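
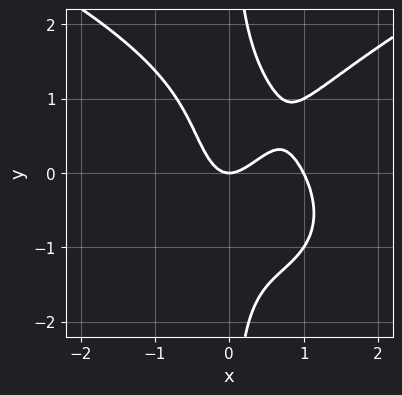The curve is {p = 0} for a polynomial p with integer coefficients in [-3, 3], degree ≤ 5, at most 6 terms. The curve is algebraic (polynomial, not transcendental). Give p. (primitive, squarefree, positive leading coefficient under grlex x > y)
1. Degree: the shape is more complex than any degree-3 curve, so deg p = 4.
2. Reading off the gridlines: one y-axis crossing is at y = 0; among the integer gridlines, it crosses the x-axis at x ∈ {0, 1}.
3. Together with the visible shape, these determine p as stated.

x*y^3 - 2*x^3 + 2*x^2 - y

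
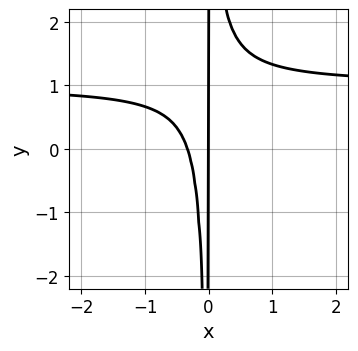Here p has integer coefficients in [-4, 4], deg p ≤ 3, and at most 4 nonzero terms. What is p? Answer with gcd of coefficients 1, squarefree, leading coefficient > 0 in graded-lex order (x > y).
3*x^2*y - 3*x^2 - x

Degree: the shape is more complex than any degree-2 curve, so deg p = 3.
Against the integer gridlines: the visible y-axis segment lies entirely on the curve; one x-axis crossing is at x = 0.
Fitting integer coefficients to these (and the overall shape) gives p.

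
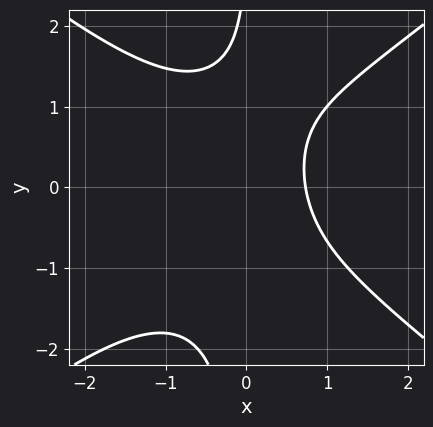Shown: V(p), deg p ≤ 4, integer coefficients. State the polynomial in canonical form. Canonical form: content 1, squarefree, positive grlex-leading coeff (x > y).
2*x^3 - 3*x*y^2 + 3*x + y - 3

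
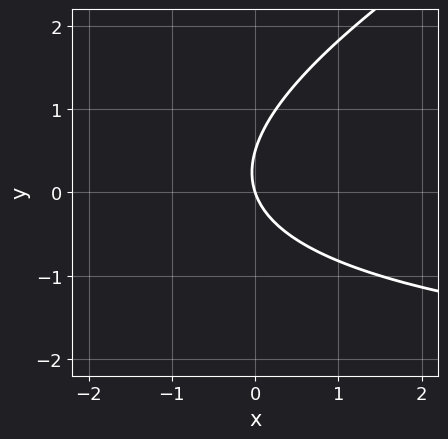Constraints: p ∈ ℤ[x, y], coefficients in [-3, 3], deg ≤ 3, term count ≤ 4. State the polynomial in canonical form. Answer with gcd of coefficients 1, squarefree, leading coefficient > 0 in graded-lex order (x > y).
x*y - 2*y^2 + 3*x + y

First, deg p = 2. The shape is more complex than any degree-1 curve.
Next, checking where it meets the axes: one y-axis crossing is at y = 0; one x-axis crossing is at x = 0.
Finally, matching integer coefficients to the picture gives p.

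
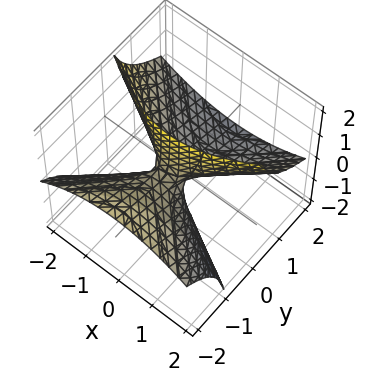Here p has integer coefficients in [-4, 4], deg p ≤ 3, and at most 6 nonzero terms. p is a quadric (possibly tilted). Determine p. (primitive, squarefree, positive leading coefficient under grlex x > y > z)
x^2 - y^2 - 3*y*z - z

1. Degree: no degree-1 surface has this shape, so deg p = 2.
2. Against the integer gridlines: one z-axis crossing is at z = 0; it crosses the x-axis at the gridline x = 0; it crosses the y-axis at the gridline y = 0.
3. The integer polynomial consistent with all of this is the stated p.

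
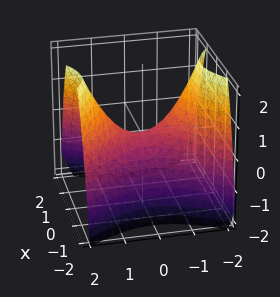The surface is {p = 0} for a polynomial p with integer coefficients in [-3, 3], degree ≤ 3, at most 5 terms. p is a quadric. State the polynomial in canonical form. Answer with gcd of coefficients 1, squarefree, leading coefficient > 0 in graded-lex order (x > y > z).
3*x^2 - 2*y^2 + 3*z

The degree is 2 — a saddle surface; a quadric.
Symmetries: it's symmetric under x → −x, forcing even powers of x; it's symmetric under y → −y, forcing even powers of y.
Against the integer gridlines: one y-axis crossing is at y = 0; it meets the x-axis at x = 0 (among the integer gridlines).
The integer polynomial consistent with all of this is the stated p.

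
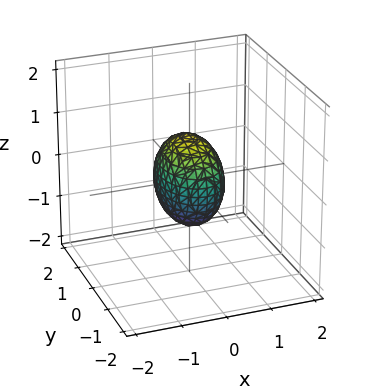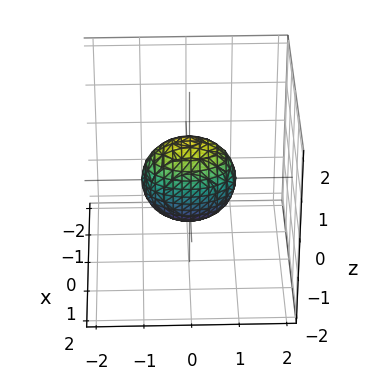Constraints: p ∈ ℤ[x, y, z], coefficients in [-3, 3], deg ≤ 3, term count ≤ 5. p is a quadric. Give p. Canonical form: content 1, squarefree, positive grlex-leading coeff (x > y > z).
2*x^2 + y^2 + z^2 - 1

First, degree: a closed, bounded, convex surface; a quadric, so deg p = 2.
Then, symmetries: it's symmetric under x → −x, forcing even powers of x; it's symmetric under z → −z, forcing even powers of z; it's symmetric under y → −y, forcing even powers of y.
Next, checking where it meets the axes: among the integer gridlines, it crosses the z-axis at z ∈ {-1, 1}; the y-axis gridline crossings are at y ∈ {-1, 1}.
Finally, matching integer coefficients to the picture gives p.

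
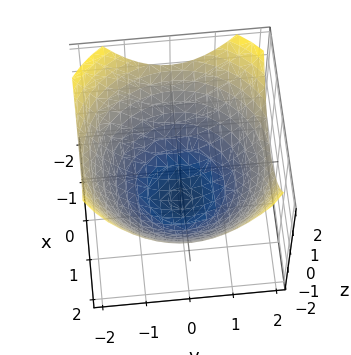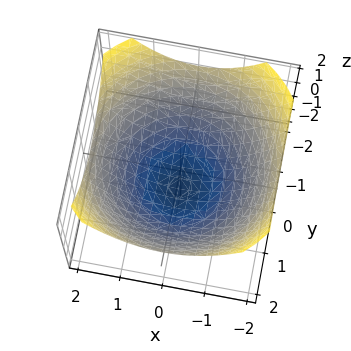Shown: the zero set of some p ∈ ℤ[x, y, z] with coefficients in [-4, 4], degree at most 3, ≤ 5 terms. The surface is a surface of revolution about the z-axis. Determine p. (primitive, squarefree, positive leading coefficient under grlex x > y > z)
x^2 + y^2 - 2*z - 3

First, the degree is 2 — the shape is more complex than any degree-1 surface.
Next, symmetry: every cross-section ⟂ z is a circle, so x, y appear only via x² + y².
Next, checking where it meets the axes: a circular section at z = 0 has radius between 1 and 2.
Finally, these observations pin down the coefficients.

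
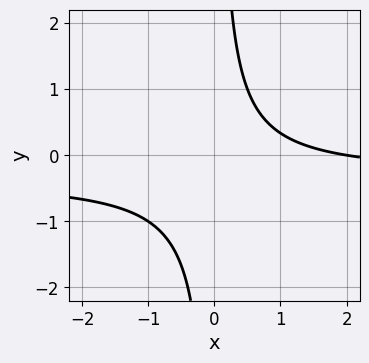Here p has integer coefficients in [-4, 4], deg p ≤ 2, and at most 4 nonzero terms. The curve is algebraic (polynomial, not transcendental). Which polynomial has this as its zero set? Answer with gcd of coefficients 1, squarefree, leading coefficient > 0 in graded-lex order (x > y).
3*x*y + x - 2

First, degree: a generic line meets the curve in up to 2 points, so deg p = 2.
Next, observable constraints: the curve avoids every integer y-axis point in the box; it crosses the x-axis at the gridline x = 2.
Finally, matching integer coefficients to the picture gives p.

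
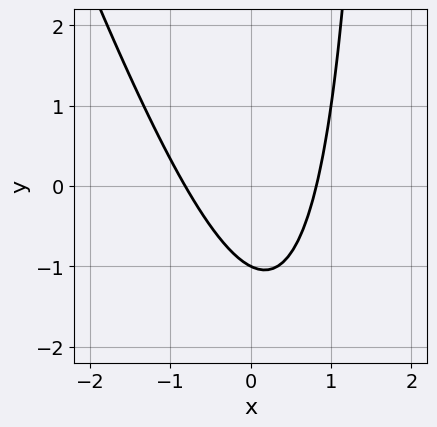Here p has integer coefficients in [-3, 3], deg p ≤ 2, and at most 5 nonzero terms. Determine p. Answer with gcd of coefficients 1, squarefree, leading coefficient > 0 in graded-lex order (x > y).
(a) The degree is 2 — a generic line meets the curve in up to 2 points.
(b) Against the integer gridlines: it crosses the y-axis at the gridline y = -1.
(c) Matching integer coefficients to the picture gives p.

3*x^2 + x*y - 2*y - 2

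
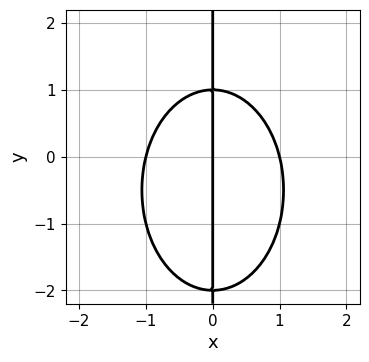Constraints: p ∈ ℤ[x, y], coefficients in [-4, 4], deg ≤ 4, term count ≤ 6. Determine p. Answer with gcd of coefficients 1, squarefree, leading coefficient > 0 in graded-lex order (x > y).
1. The degree is 3 — the shape is more complex than any degree-2 curve.
2. Reading off the gridlines: the visible y-axis segment lies entirely on the curve; among the integer gridlines, it crosses the x-axis at x ∈ {-1, 0, 1}.
3. Matching integer coefficients to the picture gives p.

2*x^3 + x*y^2 + x*y - 2*x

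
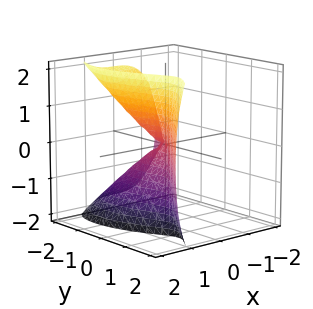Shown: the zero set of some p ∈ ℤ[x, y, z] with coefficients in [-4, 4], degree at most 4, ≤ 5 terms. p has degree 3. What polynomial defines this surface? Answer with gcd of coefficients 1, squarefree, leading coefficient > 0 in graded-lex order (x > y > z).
3*x^3 - y^3 + y*z^2 - z^2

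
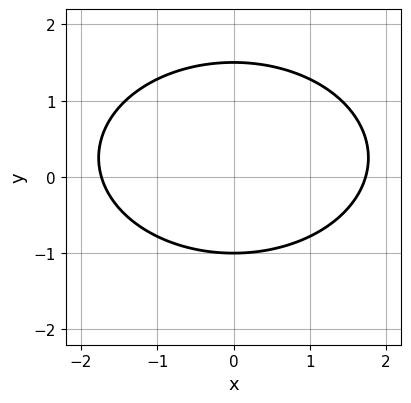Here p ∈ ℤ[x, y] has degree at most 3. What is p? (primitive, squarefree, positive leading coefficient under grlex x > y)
x^2 + 2*y^2 - y - 3

First, deg p = 2. The shape is more complex than any degree-1 curve.
Next, symmetries: the x ↦ −x reflection is a symmetry, so x appears only in even powers.
Next, checking where it meets the axes: it meets the y-axis at y = -1 (among the integer gridlines).
Finally, fitting integer coefficients to these (and the overall shape) gives p.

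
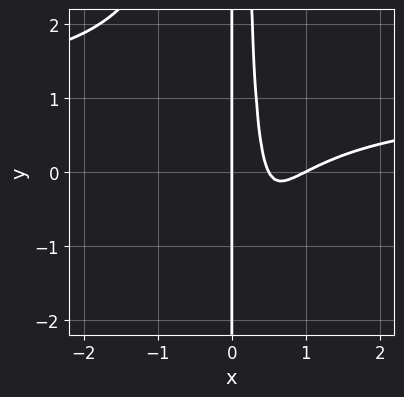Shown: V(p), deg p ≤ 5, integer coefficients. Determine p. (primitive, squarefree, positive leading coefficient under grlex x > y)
2*x^3*y - 2*x^3 + 3*x^2 - x

(a) The degree is 4 — the shape is more complex than any degree-3 curve.
(b) Observable constraints: among the integer gridlines, it crosses the x-axis at x ∈ {0, 1}; every point of the y-axis in the box is on the curve.
(c) Fitting integer coefficients to these (and the overall shape) gives p.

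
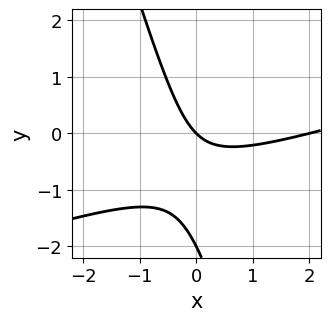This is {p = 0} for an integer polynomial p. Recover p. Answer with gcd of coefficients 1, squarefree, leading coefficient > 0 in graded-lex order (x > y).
(a) The degree is 2 — no degree-1 curve has this shape.
(b) Checking where it meets the axes: the x-axis gridline crossings are at x ∈ {0, 2}; among the integer gridlines, it crosses the y-axis at y ∈ {-2, 0}.
(c) Together with the visible shape, these determine p as stated.

x^2 - 3*x*y - y^2 - 2*x - 2*y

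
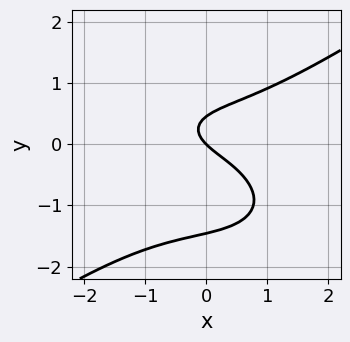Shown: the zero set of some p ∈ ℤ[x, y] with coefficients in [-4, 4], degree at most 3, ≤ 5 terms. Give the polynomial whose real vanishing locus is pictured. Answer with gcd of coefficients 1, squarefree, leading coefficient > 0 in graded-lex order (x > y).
x^3 - 3*y^3 - 3*y^2 + 2*x + 2*y

1. deg p = 3.
2. Observable constraints: one x-axis crossing is at x = 0; it meets the y-axis at y = 0 (among the integer gridlines).
3. Solving for integer coefficients yields p as stated.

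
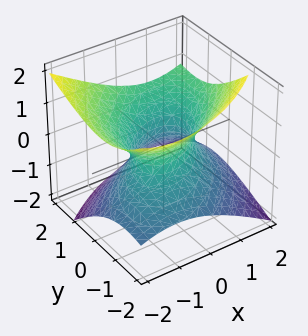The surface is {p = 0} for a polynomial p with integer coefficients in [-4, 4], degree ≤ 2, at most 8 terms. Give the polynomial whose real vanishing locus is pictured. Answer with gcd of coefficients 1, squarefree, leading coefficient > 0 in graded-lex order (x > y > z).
x^2 - x*y + y^2 - y*z - 2*z^2 - 1

(a) deg p = 2.
(b) Observable constraints: among the integer gridlines, it crosses the x-axis at x ∈ {-1, 1}; the y-axis gridline crossings are at y ∈ {-1, 1}; it misses every integer gridline on the z-axis.
(c) Fitting integer coefficients to these (and the overall shape) gives p.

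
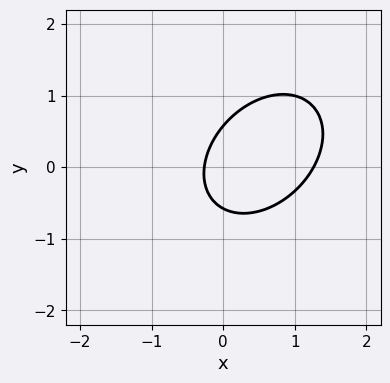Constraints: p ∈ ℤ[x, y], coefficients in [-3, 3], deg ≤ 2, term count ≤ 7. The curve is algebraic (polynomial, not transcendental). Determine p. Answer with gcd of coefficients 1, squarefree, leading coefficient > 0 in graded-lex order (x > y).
1. Degree: no degree-1 curve has this shape, so deg p = 2.
2. Putting this together gives p.

3*x^2 - 2*x*y + 3*y^2 - 3*x - 1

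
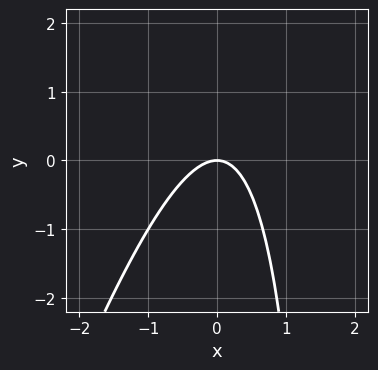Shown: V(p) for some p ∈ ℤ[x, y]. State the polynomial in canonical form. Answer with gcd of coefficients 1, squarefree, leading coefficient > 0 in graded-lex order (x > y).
1. deg p = 2. The shape is more complex than any degree-1 curve.
2. Checking where it meets the axes: one x-axis crossing is at x = 0; one y-axis crossing is at y = 0.
3. Solving for integer coefficients yields p as stated.

3*x^2 - x*y + 2*y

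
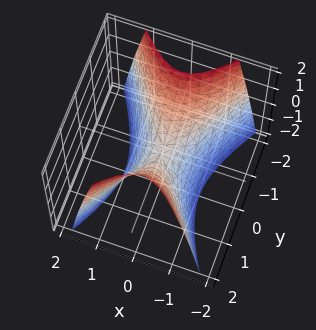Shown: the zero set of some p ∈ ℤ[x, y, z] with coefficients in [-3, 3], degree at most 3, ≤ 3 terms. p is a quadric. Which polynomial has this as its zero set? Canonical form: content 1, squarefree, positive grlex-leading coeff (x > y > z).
1. The degree is 2 — a hyperbolic paraboloid; a quadric.
2. Symmetries: the y ↦ −y reflection is a symmetry, so y appears only in even powers; mirror symmetry x ↦ −x ⇒ only even powers of x.
3. Reading off the gridlines: one y-axis crossing is at y = 0; it crosses the z-axis at the gridline z = 0; it meets the x-axis at x = 0 (among the integer gridlines).
4. These observations pin down the coefficients.

2*x^2 - y^2 + z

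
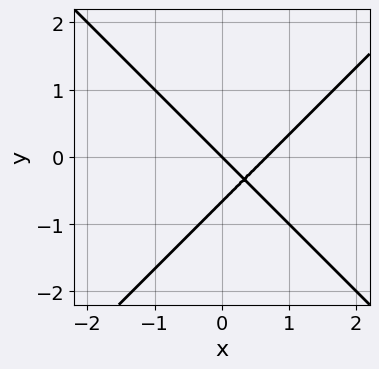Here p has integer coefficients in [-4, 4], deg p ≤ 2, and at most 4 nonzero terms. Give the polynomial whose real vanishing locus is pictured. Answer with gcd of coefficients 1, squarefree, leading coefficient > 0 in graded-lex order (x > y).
First, degree: no degree-1 curve has this shape, so deg p = 2.
Next, from the visible intercepts: it meets the x-axis at x = 0 (among the integer gridlines); it crosses the y-axis at the gridline y = 0.
Finally, fitting integer coefficients to these (and the overall shape) gives p.

3*x^2 - 3*y^2 - 2*x - 2*y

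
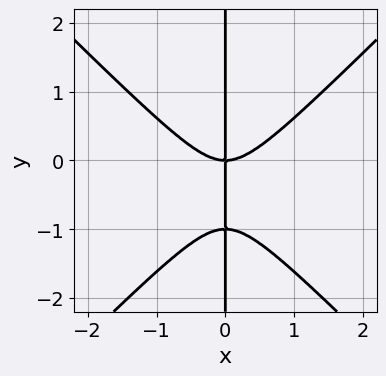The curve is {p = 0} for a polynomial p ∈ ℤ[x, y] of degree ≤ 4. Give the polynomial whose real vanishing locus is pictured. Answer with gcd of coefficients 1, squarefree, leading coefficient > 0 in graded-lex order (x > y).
x^3 - x*y^2 - x*y

The degree is 3 — no degree-2 curve has this shape.
Reading off the gridlines: it crosses the x-axis at the gridline x = 0; every point of the y-axis in the box is on the curve.
Fitting integer coefficients to these (and the overall shape) gives p.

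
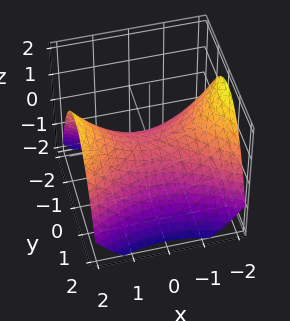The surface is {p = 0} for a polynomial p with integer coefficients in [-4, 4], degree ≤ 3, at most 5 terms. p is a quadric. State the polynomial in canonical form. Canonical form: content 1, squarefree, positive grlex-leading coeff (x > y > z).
The degree is 2 — a saddle surface; a quadric.
Symmetries: it's symmetric under y → −y, forcing even powers of y; it's symmetric under x → −x, forcing even powers of x.
Checking where it meets the axes: it crosses the z-axis at the gridline z = 0; it crosses the y-axis at the gridline y = 0; one x-axis crossing is at x = 0.
These observations pin down the coefficients.

x^2 - 2*y^2 - 3*z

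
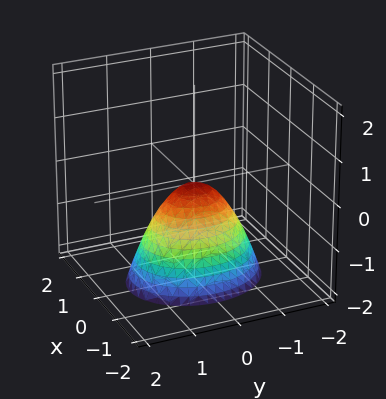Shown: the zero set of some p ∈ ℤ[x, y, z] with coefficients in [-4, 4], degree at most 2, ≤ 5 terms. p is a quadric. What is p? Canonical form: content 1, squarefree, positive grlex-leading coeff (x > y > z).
1. deg p = 2. A single bowl opening along one axis; a quadric.
2. Symmetries: it's symmetric under x → −x, forcing even powers of x; mirror symmetry y ↦ −y ⇒ only even powers of y.
3. Observable constraints: one y-axis crossing is at y = 0; it meets the x-axis at x = 0 (among the integer gridlines); one z-axis crossing is at z = 0.
4. Putting this together gives p.

3*x^2 + 2*y^2 + 2*z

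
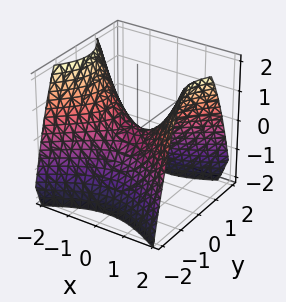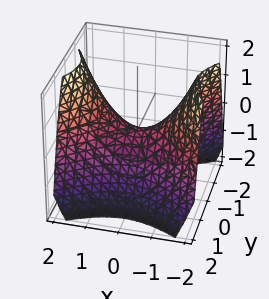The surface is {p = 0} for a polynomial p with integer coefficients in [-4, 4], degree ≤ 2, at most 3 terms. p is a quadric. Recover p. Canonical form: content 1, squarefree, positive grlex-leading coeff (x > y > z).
First, deg p = 2.
Then, symmetries: it's symmetric under x → −x, forcing even powers of x; it's symmetric under y → −y, forcing even powers of y.
Then, from the visible intercepts: it meets the z-axis at z = 0 (among the integer gridlines); it meets the y-axis at y = 0 (among the integer gridlines); one x-axis crossing is at x = 0.
Finally, these observations pin down the coefficients.

2*x^2 - 3*y^2 - 3*z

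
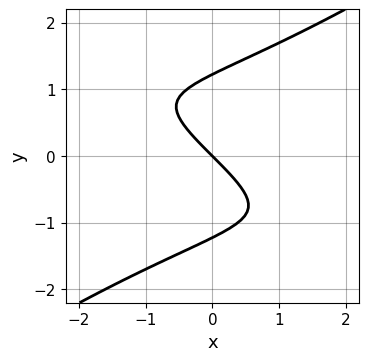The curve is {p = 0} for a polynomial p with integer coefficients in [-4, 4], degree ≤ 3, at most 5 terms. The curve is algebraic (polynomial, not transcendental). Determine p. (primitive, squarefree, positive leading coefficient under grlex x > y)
x^2*y - 2*y^3 + 3*x + 3*y

First, the degree is 3 — no degree-2 curve has this shape.
Then, from the axis intercepts and sections: one x-axis crossing is at x = 0; one y-axis crossing is at y = 0.
Finally, the integer polynomial consistent with all of this is the stated p.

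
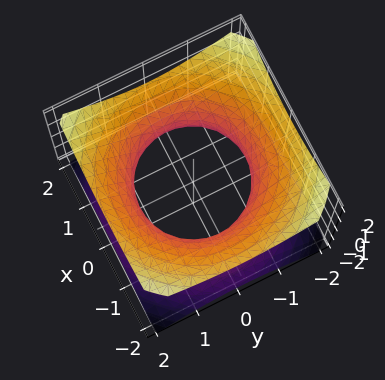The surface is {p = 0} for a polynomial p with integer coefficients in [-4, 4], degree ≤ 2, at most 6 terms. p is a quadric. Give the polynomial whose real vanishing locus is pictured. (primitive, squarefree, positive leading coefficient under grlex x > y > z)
2*x^2 + 2*y^2 - 3*z^2 - 3

deg p = 2. An hourglass — one-sheet hyperboloid; a quadric.
Symmetries: the z ↦ −z reflection is a symmetry, so z appears only in even powers; rotational symmetry about the z-axis ⇒ p depends on x, y only through x² + y².
From the axis intercepts and sections: a circular section at z = -1 has radius between 1 and 2; no z-intercept at any integer in the box.
Matching integer coefficients to the picture gives p.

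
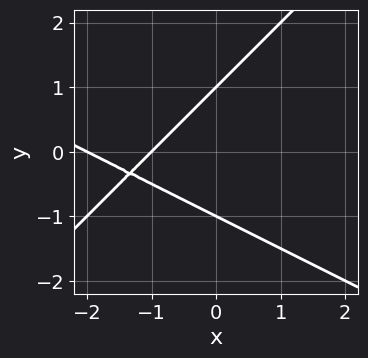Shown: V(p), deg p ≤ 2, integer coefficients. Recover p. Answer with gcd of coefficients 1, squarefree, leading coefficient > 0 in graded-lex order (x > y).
The degree is 2 — a generic line meets the curve in up to 2 points.
From the axis intercepts and sections: among the integer gridlines, it crosses the y-axis at y ∈ {-1, 1}; the x-axis gridline crossings are at x ∈ {-2, -1}.
Together with the visible shape, these determine p as stated.

x^2 + x*y - 2*y^2 + 3*x + 2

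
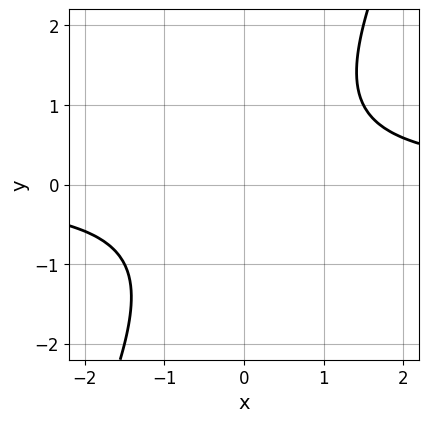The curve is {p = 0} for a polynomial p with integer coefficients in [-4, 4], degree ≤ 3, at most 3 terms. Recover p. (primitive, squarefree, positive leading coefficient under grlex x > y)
2*x*y - y^2 - 2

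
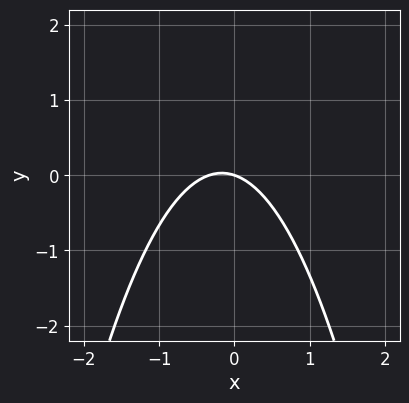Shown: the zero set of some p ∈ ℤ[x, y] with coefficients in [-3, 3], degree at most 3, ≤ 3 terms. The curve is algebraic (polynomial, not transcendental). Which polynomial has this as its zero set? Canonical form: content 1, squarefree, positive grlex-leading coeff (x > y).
First, degree: no degree-1 curve has this shape, so deg p = 2.
Next, observable constraints: it crosses the y-axis at the gridline y = 0; it crosses the x-axis at the gridline x = 0.
Finally, the integer polynomial consistent with all of this is the stated p.

3*x^2 + x + 3*y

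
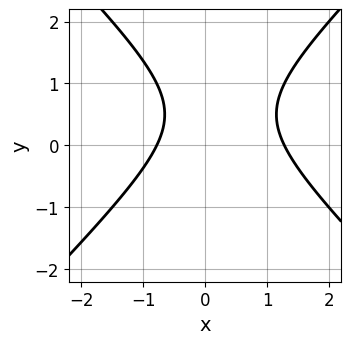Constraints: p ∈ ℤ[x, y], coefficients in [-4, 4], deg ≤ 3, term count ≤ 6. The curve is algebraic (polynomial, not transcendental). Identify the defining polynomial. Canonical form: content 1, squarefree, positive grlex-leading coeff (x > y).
(a) The degree is 2 — a generic line meets the curve in up to 2 points.
(b) Checking where it meets the axes: it misses every integer gridline on the y-axis.
(c) Assembling these constraints gives the stated polynomial.

2*x^2 - 2*y^2 - x + 2*y - 2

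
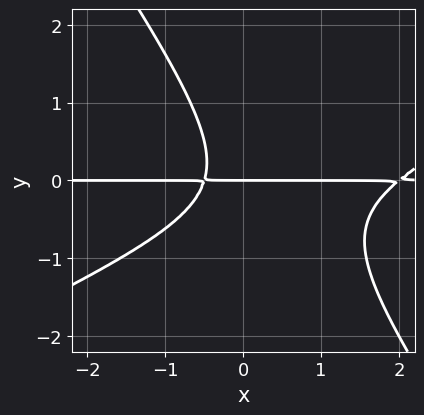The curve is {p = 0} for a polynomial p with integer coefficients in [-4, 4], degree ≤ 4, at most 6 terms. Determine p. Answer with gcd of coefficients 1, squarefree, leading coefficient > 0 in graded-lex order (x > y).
2*x^2*y - 3*x*y^2 - 3*y^3 - 3*x*y - 2*y

1. deg p = 3. No degree-2 curve has this shape.
2. Checking where it meets the axes: the visible x-axis segment lies entirely on the curve; it meets the y-axis at y = 0 (among the integer gridlines).
3. Matching integer coefficients to the picture gives p.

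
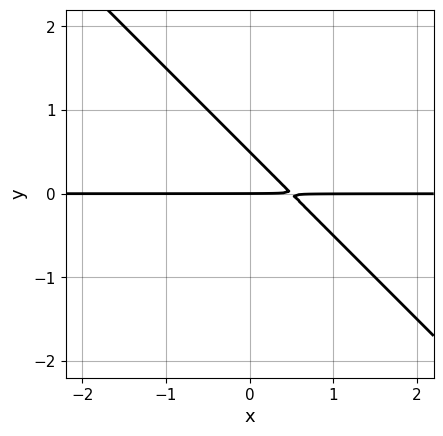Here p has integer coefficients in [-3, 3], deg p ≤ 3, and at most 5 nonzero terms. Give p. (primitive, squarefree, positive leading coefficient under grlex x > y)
The degree is 2 — no degree-1 curve has this shape.
Against the integer gridlines: every point of the x-axis in the box is on the curve; it meets the y-axis at y = 0 (among the integer gridlines).
The integer polynomial consistent with all of this is the stated p.

2*x*y + 2*y^2 - y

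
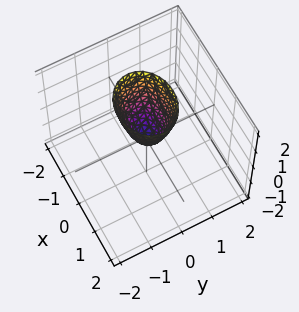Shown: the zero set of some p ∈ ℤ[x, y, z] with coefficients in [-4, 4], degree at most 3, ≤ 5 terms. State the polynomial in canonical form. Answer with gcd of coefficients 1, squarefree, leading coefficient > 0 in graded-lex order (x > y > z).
1. Degree: a paraboloid; a quadric, so deg p = 2.
2. Symmetries: mirror symmetry x ↦ −x ⇒ only even powers of x; mirror symmetry y ↦ −y ⇒ only even powers of y.
3. From the axis intercepts and sections: one x-axis crossing is at x = 0; it crosses the z-axis at the gridline z = 0; one y-axis crossing is at y = 0.
4. These observations pin down the coefficients.

2*x^2 + 3*y^2 - z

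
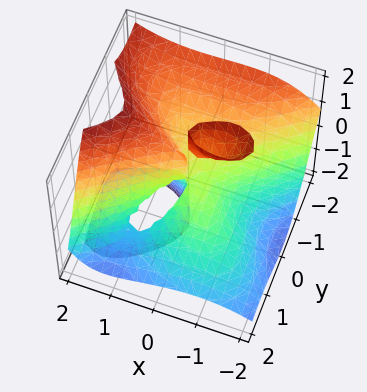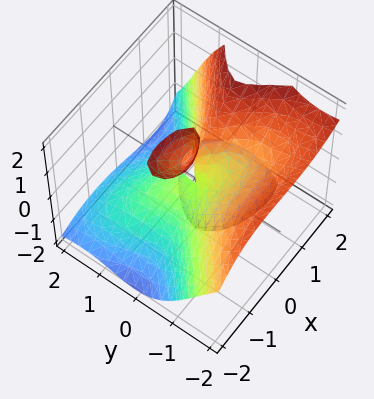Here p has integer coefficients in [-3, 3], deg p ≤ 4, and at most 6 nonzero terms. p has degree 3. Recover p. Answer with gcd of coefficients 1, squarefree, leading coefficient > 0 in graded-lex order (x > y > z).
There are 2 components. Treating them together as one polynomial.
The degree is 3 — no degree-2 surface has this shape.
Reading off the gridlines: the visible z-axis segment lies entirely on the surface; it meets the x-axis at x = 0 (among the integer gridlines); it meets the y-axis at y = 0 (among the integer gridlines).
Solving for integer coefficients yields p as stated.

x^3 - x*z^2 - 2*y^3 - 3*y^2*z + x*z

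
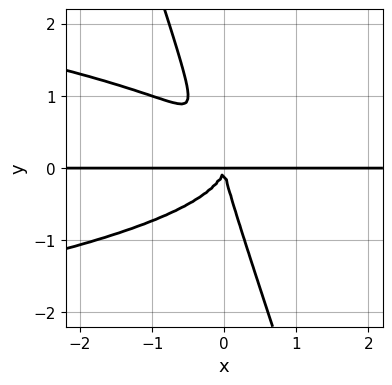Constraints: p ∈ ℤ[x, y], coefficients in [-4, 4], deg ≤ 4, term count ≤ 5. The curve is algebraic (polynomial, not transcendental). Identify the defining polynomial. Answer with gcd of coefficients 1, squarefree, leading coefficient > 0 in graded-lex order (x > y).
Degree: no degree-3 curve has this shape, so deg p = 4.
From the axis intercepts and sections: the visible x-axis segment lies entirely on the curve.
Matching integer coefficients to the picture gives p.

3*x*y^3 + y^4 + 2*x^2*y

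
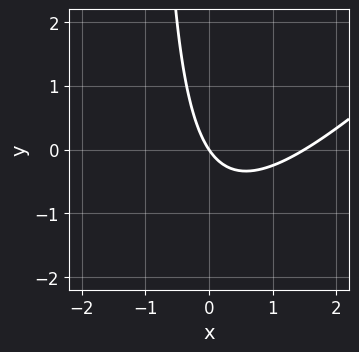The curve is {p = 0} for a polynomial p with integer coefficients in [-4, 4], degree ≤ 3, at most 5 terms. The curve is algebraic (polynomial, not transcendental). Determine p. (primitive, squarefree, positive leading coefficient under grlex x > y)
2*x^2 - 2*x*y - 3*x - 2*y

deg p = 2.
Against the integer gridlines: it meets the x-axis at x = 0 (among the integer gridlines); one y-axis crossing is at y = 0.
Together with the visible shape, these determine p as stated.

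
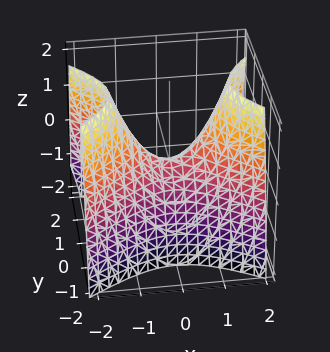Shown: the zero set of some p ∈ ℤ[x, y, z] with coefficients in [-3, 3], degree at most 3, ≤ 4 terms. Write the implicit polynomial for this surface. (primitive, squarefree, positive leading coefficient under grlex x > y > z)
1. The degree is 2 — a saddle surface; a quadric.
2. Symmetries: it's symmetric under y → −y, forcing even powers of y; the x ↦ −x reflection is a symmetry, so x appears only in even powers.
3. From the visible intercepts: it crosses the z-axis at the gridline z = 0; one y-axis crossing is at y = 0; it crosses the x-axis at the gridline x = 0.
4. Fitting integer coefficients to these (and the overall shape) gives p.

2*x^2 - 3*y^2 - 2*z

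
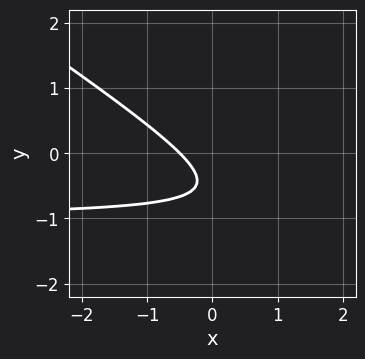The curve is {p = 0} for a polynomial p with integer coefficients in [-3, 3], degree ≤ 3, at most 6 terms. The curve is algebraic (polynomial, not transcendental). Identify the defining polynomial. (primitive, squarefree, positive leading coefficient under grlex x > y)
1. deg p = 2. A generic line meets the curve in up to 2 points.
2. From the axis intercepts and sections: the curve avoids every integer y-axis point in the box.
3. Solving for integer coefficients yields p as stated.

2*x*y + 3*y^2 + 2*x + 3*y + 1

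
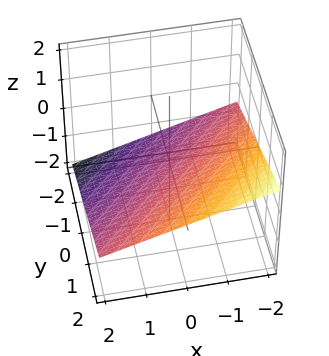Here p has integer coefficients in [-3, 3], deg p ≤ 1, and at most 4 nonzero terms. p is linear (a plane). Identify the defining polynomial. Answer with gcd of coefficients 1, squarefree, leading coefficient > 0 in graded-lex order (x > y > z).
x - y + 3*z + 2

The degree is 1 — every cross-section is a straight line — this is a plane.
Checking where it meets the axes: it crosses the y-axis at the gridline y = 2; it crosses the x-axis at the gridline x = -2.
Solving for integer coefficients yields p as stated.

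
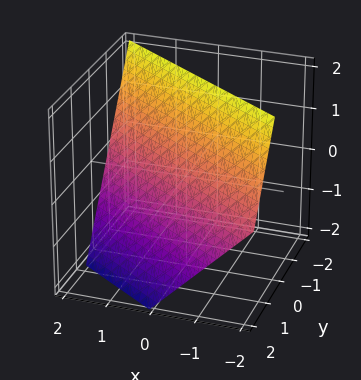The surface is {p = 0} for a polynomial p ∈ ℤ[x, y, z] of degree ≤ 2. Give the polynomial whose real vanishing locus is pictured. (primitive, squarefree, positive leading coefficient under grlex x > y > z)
2*x + 3*y + 2*z - 2

1. Degree: the surface is flat (a plane), so deg p = 1.
2. Observable constraints: one z-axis crossing is at z = 1; it meets the x-axis at x = 1 (among the integer gridlines).
3. The integer polynomial consistent with all of this is the stated p.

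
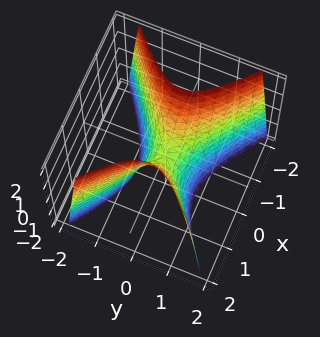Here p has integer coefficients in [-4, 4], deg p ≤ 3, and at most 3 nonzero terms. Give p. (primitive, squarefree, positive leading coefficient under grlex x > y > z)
First, degree: a hyperbolic paraboloid; a quadric, so deg p = 2.
Next, symmetries: it's symmetric under y → −y, forcing even powers of y; the x ↦ −x reflection is a symmetry, so x appears only in even powers.
Then, from the visible intercepts: it meets the x-axis at x = 0 (among the integer gridlines); it crosses the y-axis at the gridline y = 0; it crosses the z-axis at the gridline z = 0.
Finally, solving for integer coefficients yields p as stated.

2*x^2 - 3*y^2 - z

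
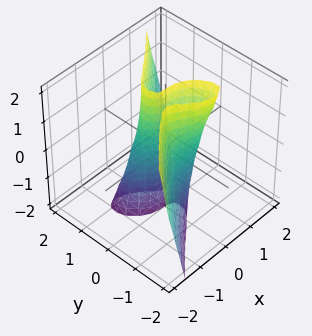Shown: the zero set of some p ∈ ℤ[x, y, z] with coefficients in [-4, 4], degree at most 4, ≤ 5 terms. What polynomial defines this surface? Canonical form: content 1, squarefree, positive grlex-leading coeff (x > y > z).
3*x^3 + 2*x*y*z - 3*y^3 + 2*y

(a) deg p = 3.
(b) Checking where it meets the axes: one x-axis crossing is at x = 0; every point of the z-axis in the box is on the surface.
(c) Matching integer coefficients to the picture gives p.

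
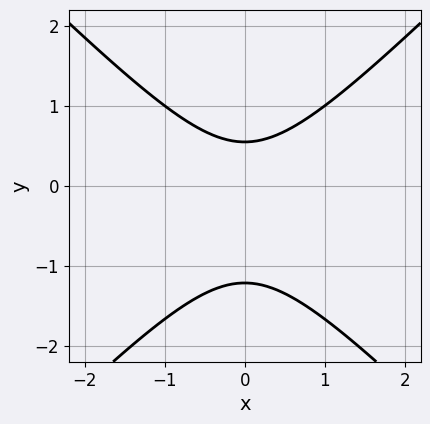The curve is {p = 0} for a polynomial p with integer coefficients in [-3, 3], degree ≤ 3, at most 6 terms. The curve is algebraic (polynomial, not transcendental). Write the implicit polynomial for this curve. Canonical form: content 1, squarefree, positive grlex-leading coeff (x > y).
The degree is 2 — the shape is more complex than any degree-1 curve.
Symmetries: it's symmetric under x → −x, forcing even powers of x.
From the visible intercepts: no x-intercept at any integer in the box.
Assembling these constraints gives the stated polynomial.

3*x^2 - 3*y^2 - 2*y + 2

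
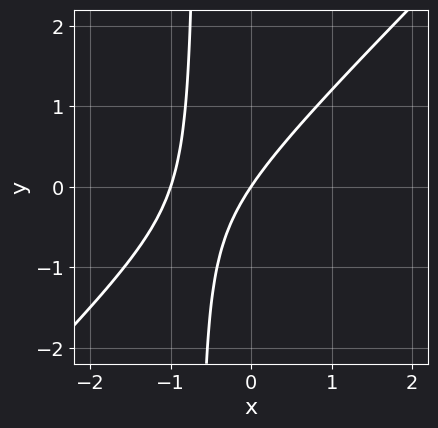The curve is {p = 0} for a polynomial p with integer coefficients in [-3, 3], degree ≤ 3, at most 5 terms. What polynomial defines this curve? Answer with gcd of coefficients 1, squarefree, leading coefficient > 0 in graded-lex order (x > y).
3*x^2 - 3*x*y + 3*x - 2*y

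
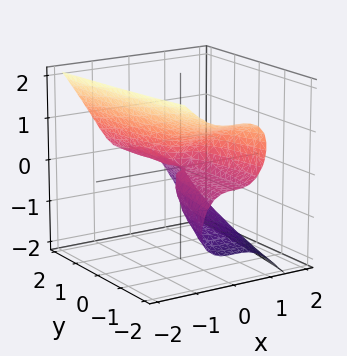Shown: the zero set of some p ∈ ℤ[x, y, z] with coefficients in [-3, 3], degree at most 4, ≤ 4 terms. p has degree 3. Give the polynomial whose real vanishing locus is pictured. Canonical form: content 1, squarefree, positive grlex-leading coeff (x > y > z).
2*x^3 + z^3 + y*z

1. Degree: a generic line meets the surface in up to 3 points, so deg p = 3.
2. Observable constraints: it crosses the z-axis at the gridline z = 0; it crosses the x-axis at the gridline x = 0; every point of the y-axis in the box is on the surface.
3. Fitting integer coefficients to these (and the overall shape) gives p.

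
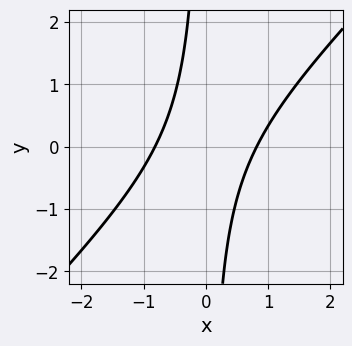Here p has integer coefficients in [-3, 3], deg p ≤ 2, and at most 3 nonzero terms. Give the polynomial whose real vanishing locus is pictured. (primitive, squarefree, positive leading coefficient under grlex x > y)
1. deg p = 2.
2. Checking where it meets the axes: the curve avoids every integer y-axis point in the box.
3. These observations pin down the coefficients.

3*x^2 - 3*x*y - 2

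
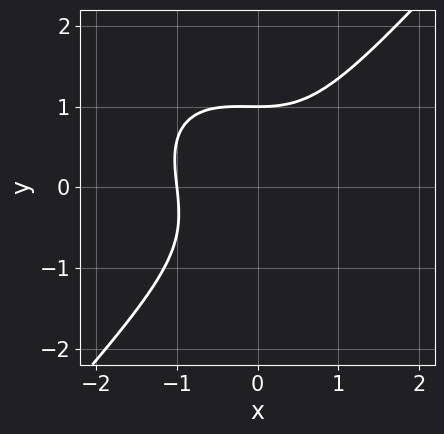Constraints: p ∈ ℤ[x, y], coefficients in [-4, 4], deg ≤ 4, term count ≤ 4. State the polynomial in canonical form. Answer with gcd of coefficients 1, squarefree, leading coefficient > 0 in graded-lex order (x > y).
3*x^3 + x^2*y - 3*y^3 + 3

1. deg p = 3. No degree-2 curve has this shape.
2. Reading off the gridlines: one y-axis crossing is at y = 1; it crosses the x-axis at the gridline x = -1.
3. Assembling these constraints gives the stated polynomial.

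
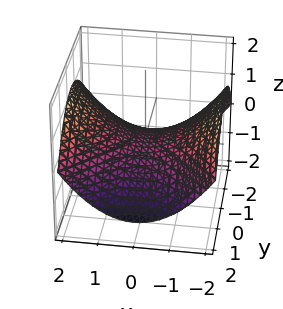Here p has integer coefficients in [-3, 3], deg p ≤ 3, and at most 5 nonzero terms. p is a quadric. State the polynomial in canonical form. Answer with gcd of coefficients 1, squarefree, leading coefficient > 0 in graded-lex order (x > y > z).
x^2 - y^2 - 3*z

The degree is 2 — a hyperbolic paraboloid; a quadric.
Symmetries: it's symmetric under y → −y, forcing even powers of y; mirror symmetry x ↦ −x ⇒ only even powers of x.
Checking where it meets the axes: one x-axis crossing is at x = 0; it meets the z-axis at z = 0 (among the integer gridlines).
Fitting integer coefficients to these (and the overall shape) gives p.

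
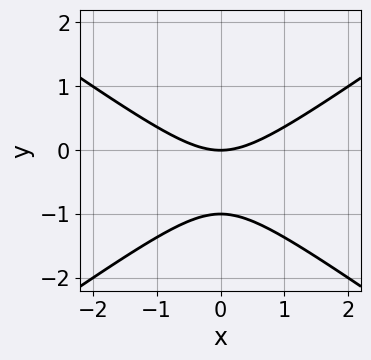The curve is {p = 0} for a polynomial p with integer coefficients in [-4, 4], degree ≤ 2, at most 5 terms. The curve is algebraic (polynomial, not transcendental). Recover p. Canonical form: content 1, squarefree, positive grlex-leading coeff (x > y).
1. deg p = 2.
2. Symmetries: mirror symmetry x ↦ −x ⇒ only even powers of x.
3. Checking where it meets the axes: it crosses the x-axis at the gridline x = 0; the y-axis gridline crossings are at y ∈ {-1, 0}.
4. Putting this together gives p.

x^2 - 2*y^2 - 2*y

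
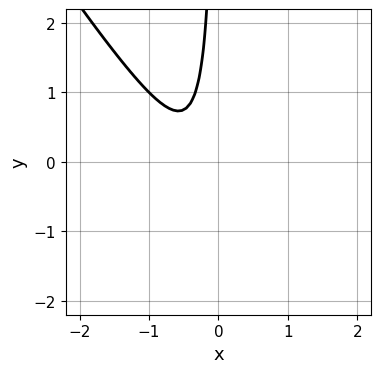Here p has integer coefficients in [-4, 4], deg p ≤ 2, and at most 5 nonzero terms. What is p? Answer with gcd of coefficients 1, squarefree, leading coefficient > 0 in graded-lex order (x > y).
3*x^2 + 2*x*y + 2*x + 1

(a) The degree is 2 — a generic line meets the curve in up to 2 points.
(b) Against the integer gridlines: the curve avoids every integer x-axis point in the box; it misses every integer gridline on the y-axis.
(c) Matching integer coefficients to the picture gives p.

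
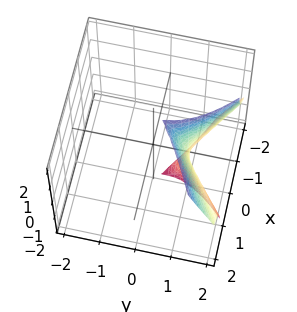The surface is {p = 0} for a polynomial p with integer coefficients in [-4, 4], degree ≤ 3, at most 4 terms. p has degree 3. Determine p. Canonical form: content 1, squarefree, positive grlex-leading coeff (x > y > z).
2*x*y*z + 2*y^3 - 3*x^2 - 2*y^2

(a) Degree: a generic line meets the surface in up to 3 points, so deg p = 3.
(b) From the axis intercepts and sections: one y-axis crossing is at y = 1; the visible z-axis segment lies entirely on the surface.
(c) Assembling these constraints gives the stated polynomial.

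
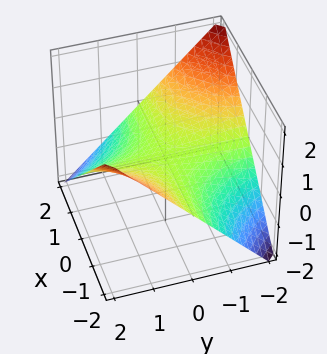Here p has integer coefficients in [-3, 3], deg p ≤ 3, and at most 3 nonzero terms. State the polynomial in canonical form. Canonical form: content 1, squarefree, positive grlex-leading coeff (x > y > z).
x*y + 2*z

(a) deg p = 2. A hyperbolic paraboloid; a quadric.
(b) Checking where it meets the axes: the visible x-axis segment lies entirely on the surface; every point of the y-axis in the box is on the surface; it crosses the z-axis at the gridline z = 0.
(c) The integer polynomial consistent with all of this is the stated p.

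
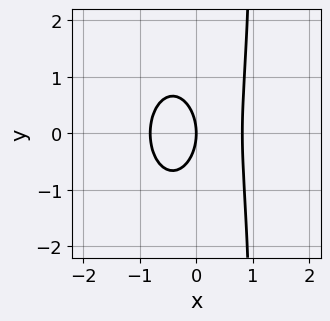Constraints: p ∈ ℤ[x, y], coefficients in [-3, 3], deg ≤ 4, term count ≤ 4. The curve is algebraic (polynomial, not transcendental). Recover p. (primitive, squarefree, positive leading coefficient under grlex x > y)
First, deg p = 3. A generic line meets the curve in up to 3 points.
Next, symmetries: it's symmetric under y → −y, forcing even powers of y.
Next, reading off the gridlines: one y-axis crossing is at y = 0; it meets the x-axis at x = 0 (among the integer gridlines).
Finally, matching integer coefficients to the picture gives p.

3*x^3 + x*y^2 - y^2 - 2*x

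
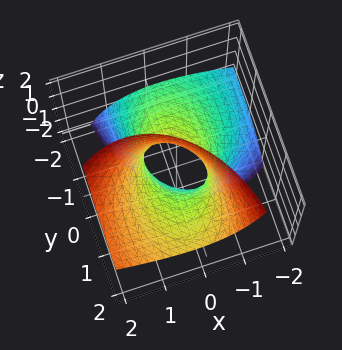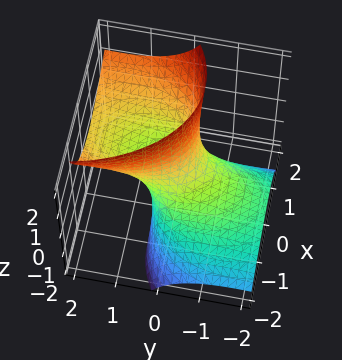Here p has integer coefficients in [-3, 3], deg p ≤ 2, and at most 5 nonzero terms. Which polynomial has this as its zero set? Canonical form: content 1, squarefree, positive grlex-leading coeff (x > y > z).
2*x^2 - 2*x*z + y^2 - 3*y*z - 1

First, the degree is 2 — no degree-1 surface has this shape.
Next, checking where it meets the axes: the y-axis gridline crossings are at y ∈ {-1, 1}; it misses every integer gridline on the z-axis.
Finally, solving for integer coefficients yields p as stated.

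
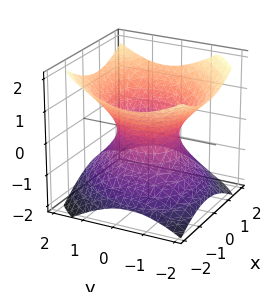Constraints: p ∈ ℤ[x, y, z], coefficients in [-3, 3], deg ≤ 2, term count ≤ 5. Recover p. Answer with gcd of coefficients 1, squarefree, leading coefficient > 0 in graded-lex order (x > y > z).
2*x^2 - x*y + 2*y^2 - 3*z^2 - 2

1. The degree is 2 — a generic line meets the surface in up to 2 points.
2. Reading off the gridlines: the surface avoids every integer z-axis point in the box; the y-axis gridline crossings are at y ∈ {-1, 1}; the x-axis gridline crossings are at x ∈ {-1, 1}.
3. Together with the visible shape, these determine p as stated.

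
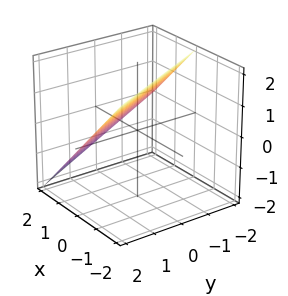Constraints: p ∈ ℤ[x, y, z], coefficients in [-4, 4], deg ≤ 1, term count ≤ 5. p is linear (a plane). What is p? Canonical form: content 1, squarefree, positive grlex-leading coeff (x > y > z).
2*x + y + 2*z - 2

First, the degree is 1 — every cross-section is a straight line — this is a plane.
Then, reading off the gridlines: one z-axis crossing is at z = 1; it crosses the y-axis at the gridline y = 2; it meets the x-axis at x = 1 (among the integer gridlines).
Finally, together with the visible shape, these determine p as stated.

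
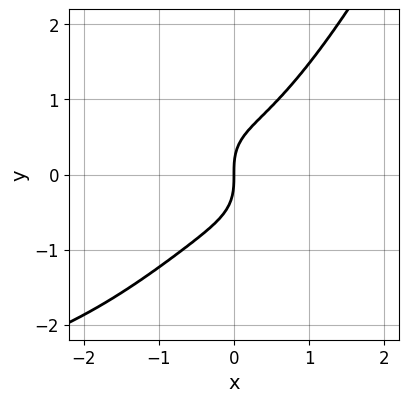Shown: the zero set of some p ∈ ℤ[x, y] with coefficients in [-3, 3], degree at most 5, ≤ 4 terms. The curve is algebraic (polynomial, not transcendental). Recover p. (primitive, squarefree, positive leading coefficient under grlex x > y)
x^3*y + 3*x^3 - 2*y^3 + 2*x

First, the degree is 4 — the shape is more complex than any degree-3 curve.
Then, from the axis intercepts and sections: it crosses the y-axis at the gridline y = 0; one x-axis crossing is at x = 0.
Finally, putting this together gives p.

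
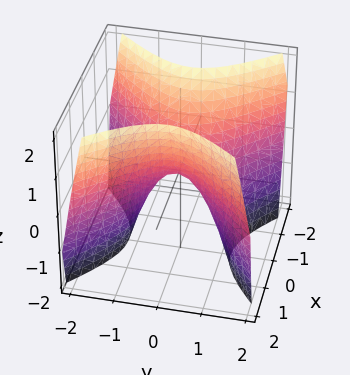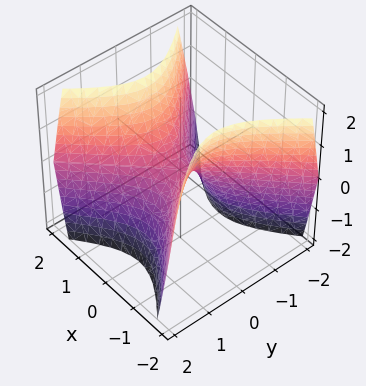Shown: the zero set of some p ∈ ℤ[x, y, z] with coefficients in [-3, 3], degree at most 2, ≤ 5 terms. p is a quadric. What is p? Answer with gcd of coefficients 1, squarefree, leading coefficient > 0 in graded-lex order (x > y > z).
First, deg p = 2. A hyperbolic paraboloid; a quadric.
Then, symmetries: the y ↦ −y reflection is a symmetry, so y appears only in even powers; the x ↦ −x reflection is a symmetry, so x appears only in even powers.
Next, from the axis intercepts and sections: one x-axis crossing is at x = 0; it crosses the y-axis at the gridline y = 0; one z-axis crossing is at z = 0.
Finally, putting this together gives p.

3*x^2 - 3*y^2 - 2*z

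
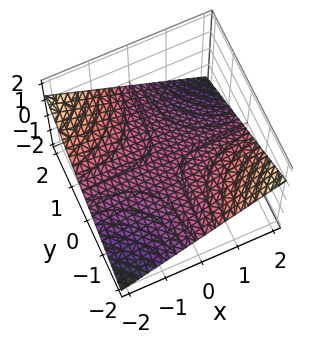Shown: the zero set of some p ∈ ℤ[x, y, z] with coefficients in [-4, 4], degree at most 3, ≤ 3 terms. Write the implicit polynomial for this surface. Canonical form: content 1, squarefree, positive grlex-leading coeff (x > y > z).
x*y + 3*z

First, degree: a saddle surface; a quadric, so deg p = 2.
Next, observable constraints: it crosses the z-axis at the gridline z = 0; the visible y-axis segment lies entirely on the surface; the visible x-axis segment lies entirely on the surface.
Finally, these observations pin down the coefficients.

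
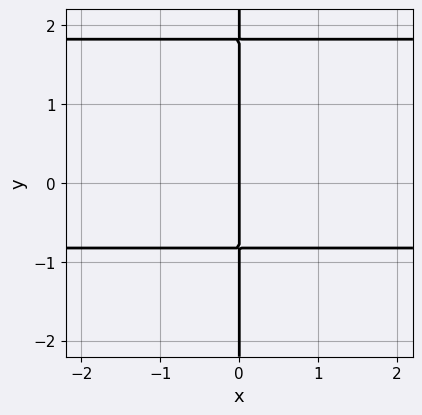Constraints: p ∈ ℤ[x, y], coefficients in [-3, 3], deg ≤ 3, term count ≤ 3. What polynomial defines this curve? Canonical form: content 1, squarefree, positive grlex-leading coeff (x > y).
2*x*y^2 - 2*x*y - 3*x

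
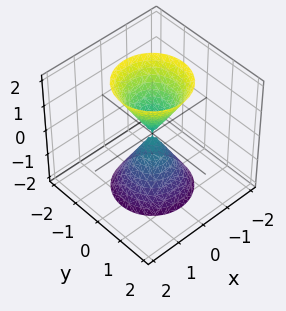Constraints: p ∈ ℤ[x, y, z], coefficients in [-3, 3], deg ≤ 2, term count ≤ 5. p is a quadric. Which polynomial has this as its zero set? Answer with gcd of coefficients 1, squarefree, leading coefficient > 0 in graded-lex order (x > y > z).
1. There are 2 components. Treating them together as one polynomial.
2. The degree is 2 — a double cone through the origin; a quadric.
3. Symmetry: every cross-section ⟂ z is a circle, so x, y appear only via x² + y²; mirror symmetry z ↦ −z ⇒ only even powers of z.
4. Against the integer gridlines: it meets the y-axis at y = 0 (among the integer gridlines); a circular section at z = -2 has radius between 1 and 2; it meets the z-axis at z = 0 (among the integer gridlines); it crosses the x-axis at the gridline x = 0.
5. Assembling these constraints gives the stated polynomial.

3*x^2 + 3*y^2 - z^2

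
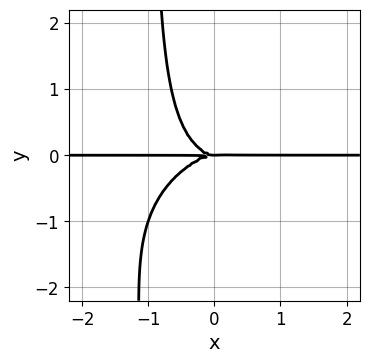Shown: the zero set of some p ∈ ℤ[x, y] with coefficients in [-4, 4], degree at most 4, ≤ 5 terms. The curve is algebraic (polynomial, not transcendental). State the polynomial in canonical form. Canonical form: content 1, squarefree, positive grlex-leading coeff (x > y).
First, the degree is 4 — a generic line meets the curve in up to 4 points.
Next, from the visible intercepts: it meets the y-axis at y = 0 (among the integer gridlines); the visible x-axis segment lies entirely on the curve.
Finally, the integer polynomial consistent with all of this is the stated p.

x^3*y - x^2*y^2 + 2*x*y^3 + 2*y^3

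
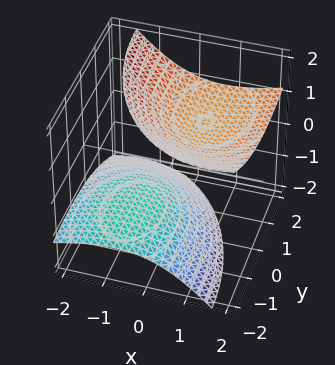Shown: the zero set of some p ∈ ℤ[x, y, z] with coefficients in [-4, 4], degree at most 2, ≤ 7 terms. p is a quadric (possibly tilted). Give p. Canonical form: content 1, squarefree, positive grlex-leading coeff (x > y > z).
2*x^2 - 3*x*z + y^2 - 2*y*z - 3*z^2 + 3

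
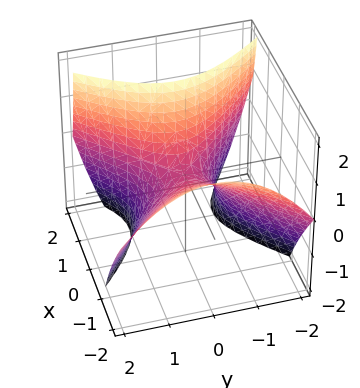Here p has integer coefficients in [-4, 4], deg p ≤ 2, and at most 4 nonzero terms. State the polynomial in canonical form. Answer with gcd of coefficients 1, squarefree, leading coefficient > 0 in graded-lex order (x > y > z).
1. deg p = 2. The shape is more complex than any degree-1 surface.
2. Reading off the gridlines: one z-axis crossing is at z = 0; one y-axis crossing is at y = 0; one x-axis crossing is at x = 0.
3. Putting this together gives p.

x^2 + x*z - y^2 - z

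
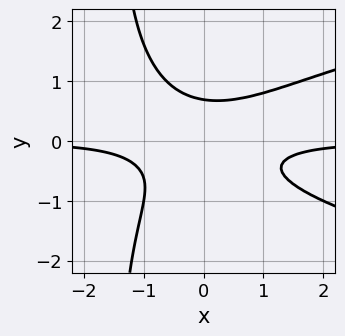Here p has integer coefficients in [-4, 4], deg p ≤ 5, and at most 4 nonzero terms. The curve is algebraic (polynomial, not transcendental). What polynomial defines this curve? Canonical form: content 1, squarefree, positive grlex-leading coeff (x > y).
(a) deg p = 4.
(b) Checking where it meets the axes: it misses every integer gridline on the x-axis.
(c) Matching integer coefficients to the picture gives p.

2*x*y^3 - 2*x^2*y + 3*y^3 - 1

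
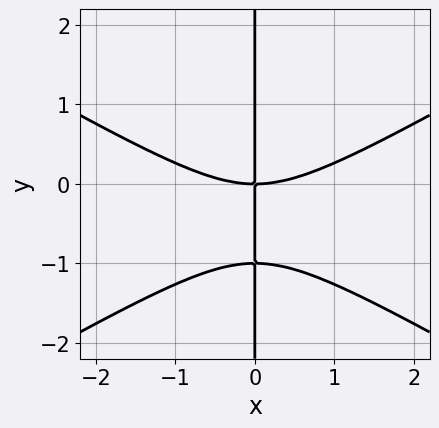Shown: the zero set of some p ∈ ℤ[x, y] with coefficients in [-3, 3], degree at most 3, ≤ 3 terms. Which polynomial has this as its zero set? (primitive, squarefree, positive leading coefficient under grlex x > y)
x^3 - 3*x*y^2 - 3*x*y

First, deg p = 3.
Next, from the visible intercepts: it meets the x-axis at x = 0 (among the integer gridlines); every point of the y-axis in the box is on the curve.
Finally, solving for integer coefficients yields p as stated.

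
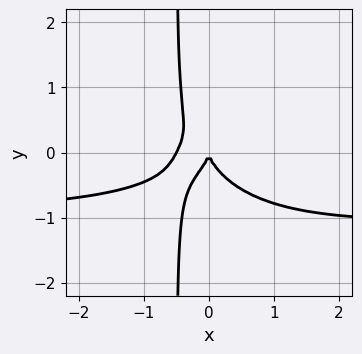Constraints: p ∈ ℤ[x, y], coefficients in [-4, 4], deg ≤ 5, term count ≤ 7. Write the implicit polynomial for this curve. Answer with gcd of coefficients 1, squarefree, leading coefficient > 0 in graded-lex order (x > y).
2*x^3*y + 2*x*y^3 + 2*x^3 + y^3 + x^2

1. deg p = 4. A generic line meets the curve in up to 4 points.
2. From the visible intercepts: one x-axis crossing is at x = 0; one y-axis crossing is at y = 0.
3. Assembling these constraints gives the stated polynomial.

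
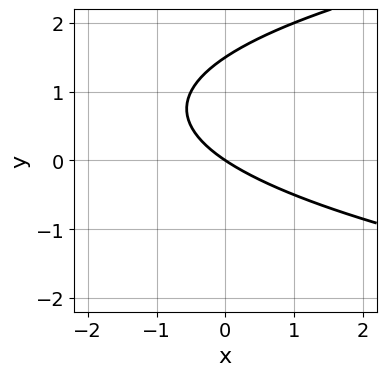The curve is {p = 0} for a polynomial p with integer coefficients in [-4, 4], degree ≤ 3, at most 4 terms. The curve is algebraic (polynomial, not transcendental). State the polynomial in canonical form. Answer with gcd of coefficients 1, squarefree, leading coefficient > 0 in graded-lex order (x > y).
1. Degree: no degree-1 curve has this shape, so deg p = 2.
2. From the visible intercepts: it crosses the x-axis at the gridline x = 0; it crosses the y-axis at the gridline y = 0.
3. Assembling these constraints gives the stated polynomial.

2*y^2 - 2*x - 3*y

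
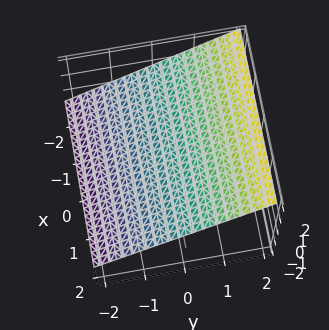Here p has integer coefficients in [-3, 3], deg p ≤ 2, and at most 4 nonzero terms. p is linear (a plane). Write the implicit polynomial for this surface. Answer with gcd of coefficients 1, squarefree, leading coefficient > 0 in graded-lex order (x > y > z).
2*y - 3*z + 2

First, deg p = 1.
Next, observable constraints: one y-axis crossing is at y = -1; the surface avoids every integer x-axis point in the box.
Finally, assembling these constraints gives the stated polynomial.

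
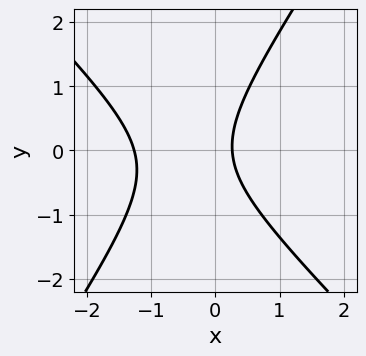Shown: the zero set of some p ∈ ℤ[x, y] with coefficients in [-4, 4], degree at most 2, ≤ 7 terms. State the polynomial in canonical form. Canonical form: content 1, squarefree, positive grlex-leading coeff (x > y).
3*x^2 + x*y - 2*y^2 + 3*x - 1

1. Degree: a generic line meets the curve in up to 2 points, so deg p = 2.
2. Reading off the gridlines: the curve avoids every integer y-axis point in the box.
3. Together with the visible shape, these determine p as stated.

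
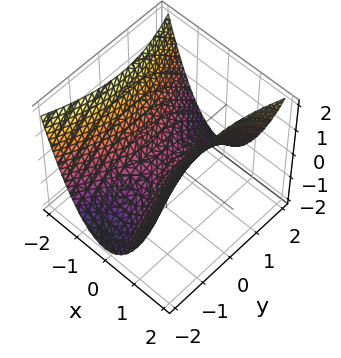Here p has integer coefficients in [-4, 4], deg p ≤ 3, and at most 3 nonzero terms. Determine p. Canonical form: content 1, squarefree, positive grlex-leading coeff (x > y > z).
1. The degree is 2 — a hyperbolic paraboloid; a quadric.
2. Symmetries: it's symmetric under y → −y, forcing even powers of y; it's symmetric under x → −x, forcing even powers of x.
3. Checking where it meets the axes: it meets the z-axis at z = 0 (among the integer gridlines); one y-axis crossing is at y = 0; it crosses the x-axis at the gridline x = 0.
4. Assembling these constraints gives the stated polynomial.

3*x^2 - y^2 - 3*z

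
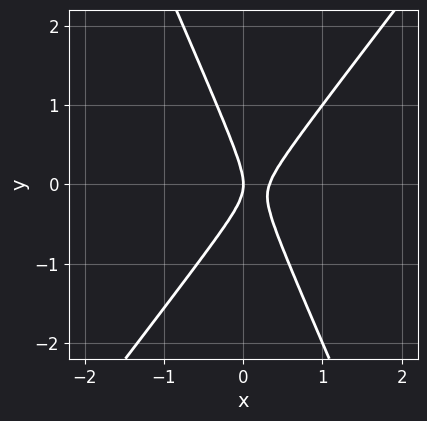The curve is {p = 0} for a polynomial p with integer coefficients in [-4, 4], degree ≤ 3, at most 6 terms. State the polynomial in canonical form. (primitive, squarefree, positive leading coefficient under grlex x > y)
(a) deg p = 2. The shape is more complex than any degree-1 curve.
(b) From the visible intercepts: it meets the x-axis at x = 0 (among the integer gridlines); it meets the y-axis at y = 0 (among the integer gridlines).
(c) Together with the visible shape, these determine p as stated.

3*x^2 - x*y - y^2 - x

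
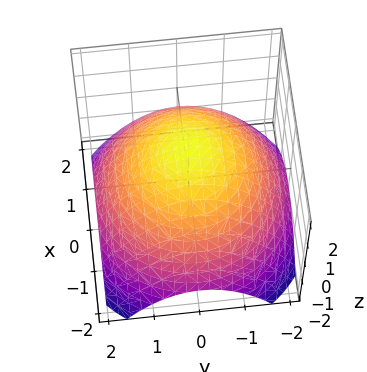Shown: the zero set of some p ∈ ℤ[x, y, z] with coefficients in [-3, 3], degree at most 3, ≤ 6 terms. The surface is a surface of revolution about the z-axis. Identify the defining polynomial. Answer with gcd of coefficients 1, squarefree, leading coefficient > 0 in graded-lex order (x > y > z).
x^2 + y^2 + 2*z - 3

First, degree: no degree-1 surface has this shape, so deg p = 2.
Next, symmetry: the surface is invariant under rotation about z: p = q(x² + y², z).
Then, against the integer gridlines: a circular section at z = 1 has radius exactly 1.
Finally, putting this together gives p.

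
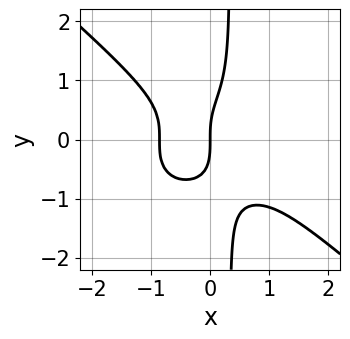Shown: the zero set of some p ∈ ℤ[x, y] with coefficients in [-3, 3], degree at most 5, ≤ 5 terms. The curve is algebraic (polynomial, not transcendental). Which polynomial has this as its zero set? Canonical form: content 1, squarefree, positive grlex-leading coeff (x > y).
2*x^4 + 3*x*y^3 - x^3 - y^3 + 2*x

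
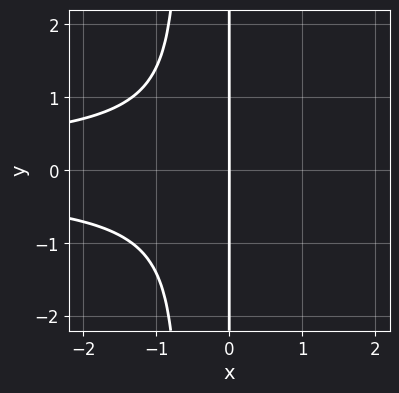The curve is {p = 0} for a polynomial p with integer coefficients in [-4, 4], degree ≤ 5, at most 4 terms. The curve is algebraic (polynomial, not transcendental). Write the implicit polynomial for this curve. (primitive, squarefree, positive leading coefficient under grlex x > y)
3*x^2*y^2 + 2*x*y^2 + 2*x

deg p = 4. No degree-3 curve has this shape.
Symmetries: it's symmetric under y → −y, forcing even powers of y.
Observable constraints: it meets the x-axis at x = 0 (among the integer gridlines); the visible y-axis segment lies entirely on the curve.
The integer polynomial consistent with all of this is the stated p.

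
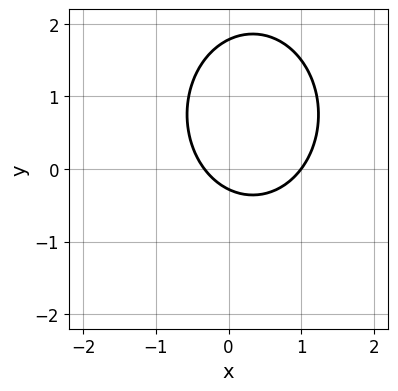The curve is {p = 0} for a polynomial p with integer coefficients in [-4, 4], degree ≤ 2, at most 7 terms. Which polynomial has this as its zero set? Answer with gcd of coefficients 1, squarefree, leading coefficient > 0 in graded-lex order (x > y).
3*x^2 + 2*y^2 - 2*x - 3*y - 1

(a) Degree: the shape is more complex than any degree-1 curve, so deg p = 2.
(b) Observable constraints: it crosses the x-axis at the gridline x = 1.
(c) The integer polynomial consistent with all of this is the stated p.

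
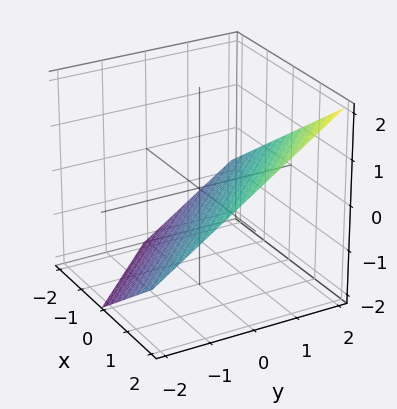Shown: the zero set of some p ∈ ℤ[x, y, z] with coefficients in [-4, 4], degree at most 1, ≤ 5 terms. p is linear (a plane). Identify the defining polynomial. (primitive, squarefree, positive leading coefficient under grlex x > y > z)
2*x + 2*y - 3*z - 2

(a) deg p = 1.
(b) Observable constraints: one y-axis crossing is at y = 1; one x-axis crossing is at x = 1.
(c) Putting this together gives p.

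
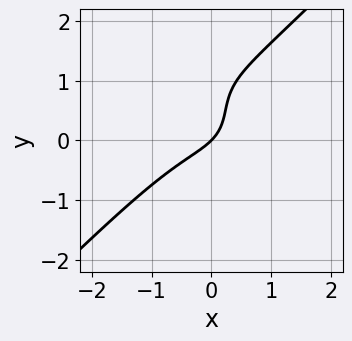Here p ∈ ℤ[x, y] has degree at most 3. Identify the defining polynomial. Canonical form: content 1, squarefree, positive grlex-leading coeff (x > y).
(a) deg p = 3.
(b) Reading off the gridlines: one x-axis crossing is at x = 0; one y-axis crossing is at y = 0.
(c) Matching integer coefficients to the picture gives p.

2*x^3 - 2*y^3 + 3*y^2 + 2*x - 2*y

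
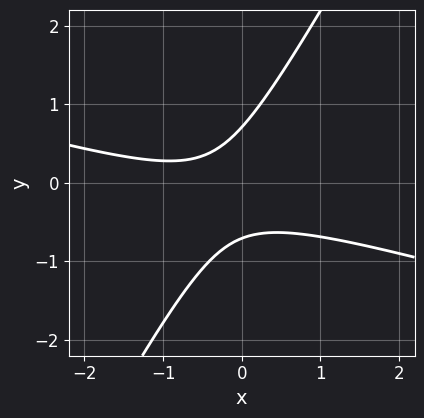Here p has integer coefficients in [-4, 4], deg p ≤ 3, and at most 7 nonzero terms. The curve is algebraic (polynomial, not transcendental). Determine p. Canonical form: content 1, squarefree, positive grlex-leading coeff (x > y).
x^2 + 3*x*y - 2*y^2 + x + 1

Degree: the shape is more complex than any degree-1 curve, so deg p = 2.
From the visible intercepts: no x-intercept at any integer in the box.
Together with the visible shape, these determine p as stated.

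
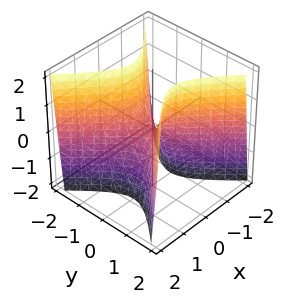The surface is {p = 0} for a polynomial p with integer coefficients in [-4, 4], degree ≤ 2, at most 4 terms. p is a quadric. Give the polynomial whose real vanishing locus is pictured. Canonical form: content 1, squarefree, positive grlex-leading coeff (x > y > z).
3*x^2 - 3*y^2 + z

First, the degree is 2 — a saddle surface; a quadric.
Next, symmetries: mirror symmetry y ↦ −y ⇒ only even powers of y; the x ↦ −x reflection is a symmetry, so x appears only in even powers.
Then, against the integer gridlines: it crosses the y-axis at the gridline y = 0; it meets the x-axis at x = 0 (among the integer gridlines); it crosses the z-axis at the gridline z = 0.
Finally, fitting integer coefficients to these (and the overall shape) gives p.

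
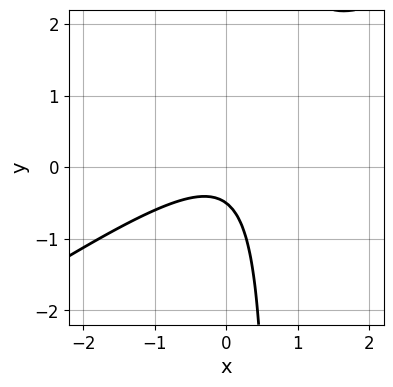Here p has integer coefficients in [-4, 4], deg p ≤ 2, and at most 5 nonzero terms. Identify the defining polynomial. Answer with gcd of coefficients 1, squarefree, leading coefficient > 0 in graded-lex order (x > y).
1. The degree is 2 — a generic line meets the curve in up to 2 points.
2. Checking where it meets the axes: the curve avoids every integer x-axis point in the box.
3. Together with the visible shape, these determine p as stated.

2*x^2 - 3*x*y + 2*y + 1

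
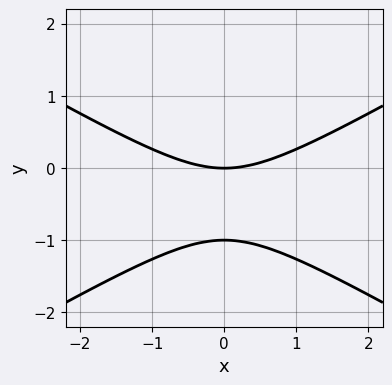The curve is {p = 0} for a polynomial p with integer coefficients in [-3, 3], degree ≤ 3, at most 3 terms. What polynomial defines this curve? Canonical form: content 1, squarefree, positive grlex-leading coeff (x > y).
x^2 - 3*y^2 - 3*y

The degree is 2 — no degree-1 curve has this shape.
Symmetries: it's symmetric under x → −x, forcing even powers of x.
Against the integer gridlines: it crosses the x-axis at the gridline x = 0; among the integer gridlines, it crosses the y-axis at y ∈ {-1, 0}.
Putting this together gives p.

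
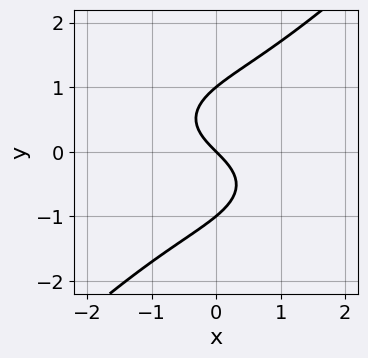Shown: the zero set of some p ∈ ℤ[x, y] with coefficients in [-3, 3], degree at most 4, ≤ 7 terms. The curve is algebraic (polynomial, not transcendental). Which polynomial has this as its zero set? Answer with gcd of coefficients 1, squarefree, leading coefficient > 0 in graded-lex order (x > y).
x^3 + 2*x*y^2 - 3*y^3 + 3*x + 3*y

(a) The degree is 3 — the shape is more complex than any degree-2 curve.
(b) From the visible intercepts: the y-axis gridline crossings are at y ∈ {-1, 0, 1}; it crosses the x-axis at the gridline x = 0.
(c) These observations pin down the coefficients.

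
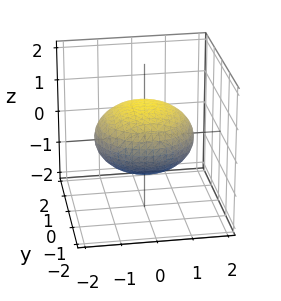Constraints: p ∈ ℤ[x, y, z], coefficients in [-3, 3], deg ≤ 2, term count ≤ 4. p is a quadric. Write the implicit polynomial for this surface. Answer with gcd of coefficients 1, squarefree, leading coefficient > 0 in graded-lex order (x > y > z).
x^2 + y^2 + 2*z^2 - 2

Degree: a closed, bounded, convex surface; a quadric, so deg p = 2.
Symmetries: it's symmetric under z → −z, forcing even powers of z; every cross-section ⟂ z is a circle, so x, y appear only via x² + y².
From the visible intercepts: a circular section at z = 0 has radius between 1 and 2; among the integer gridlines, it crosses the z-axis at z ∈ {-1, 1}.
Solving for integer coefficients yields p as stated.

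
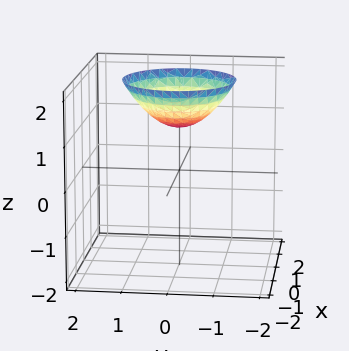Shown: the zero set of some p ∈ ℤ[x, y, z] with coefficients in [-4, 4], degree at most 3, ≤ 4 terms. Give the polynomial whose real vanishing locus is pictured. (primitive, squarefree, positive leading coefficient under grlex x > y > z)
2*x^2 + 2*y^2 - 3*z + 3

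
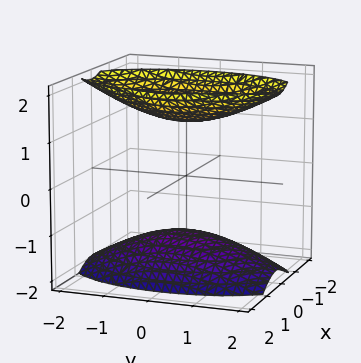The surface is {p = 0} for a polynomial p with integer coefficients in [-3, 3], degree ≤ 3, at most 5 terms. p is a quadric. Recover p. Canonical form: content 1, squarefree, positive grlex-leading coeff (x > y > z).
1. There are 2 components. They look like related sheets of one shape, so recover p as a whole.
2. deg p = 2. Two sheets facing apart; a quadric.
3. Symmetries: it's symmetric under z → −z, forcing even powers of z; it's symmetric under x → −x, forcing even powers of x; it's symmetric under y → −y, forcing even powers of y.
4. Against the integer gridlines: no y-intercept at any integer in the box; the surface avoids every integer x-axis point in the box.
5. The integer polynomial consistent with all of this is the stated p.

3*x^2 + y^2 - 2*z^2 + 3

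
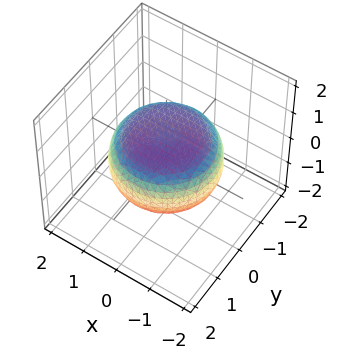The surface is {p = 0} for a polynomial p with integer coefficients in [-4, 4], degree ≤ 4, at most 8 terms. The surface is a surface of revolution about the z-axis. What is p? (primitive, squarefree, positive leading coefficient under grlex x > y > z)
First, degree: a generic line meets the surface in up to 4 points, so deg p = 4.
Then, by symmetry, the surface is invariant under rotation about z: p = q(x² + y², z).
Then, from the visible intercepts: a circular section at z = 0 has radius between 1 and 2.
Finally, matching integer coefficients to the picture gives p.

x^4 + 2*x^2*y^2 + y^4 - x^2 - y^2 + 3*z^2 - 2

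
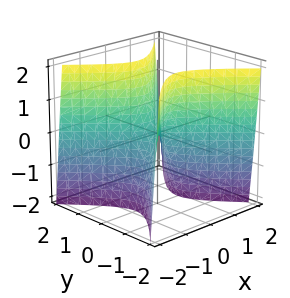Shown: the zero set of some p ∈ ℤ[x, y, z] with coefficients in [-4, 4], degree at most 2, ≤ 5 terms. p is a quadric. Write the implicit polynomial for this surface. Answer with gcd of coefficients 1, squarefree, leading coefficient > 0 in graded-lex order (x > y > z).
3*x^2 - 3*y^2 + z

(a) The degree is 2 — a hyperbolic paraboloid; a quadric.
(b) Symmetries: the x ↦ −x reflection is a symmetry, so x appears only in even powers; it's symmetric under y → −y, forcing even powers of y.
(c) Reading off the gridlines: it crosses the z-axis at the gridline z = 0; it crosses the y-axis at the gridline y = 0; one x-axis crossing is at x = 0.
(d) These observations pin down the coefficients.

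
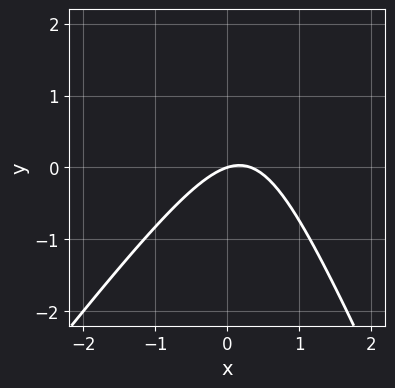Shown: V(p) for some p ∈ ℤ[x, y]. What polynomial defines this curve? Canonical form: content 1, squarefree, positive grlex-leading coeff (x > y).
3*x^2 - x*y - y^2 - x + 3*y

1. deg p = 2.
2. Observable constraints: it crosses the y-axis at the gridline y = 0; one x-axis crossing is at x = 0.
3. The integer polynomial consistent with all of this is the stated p.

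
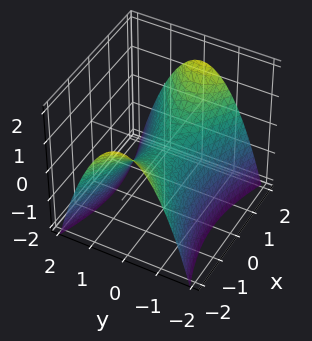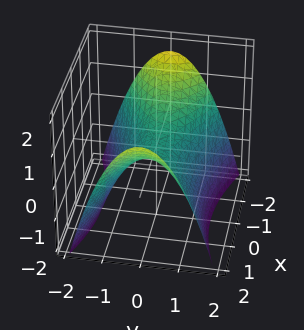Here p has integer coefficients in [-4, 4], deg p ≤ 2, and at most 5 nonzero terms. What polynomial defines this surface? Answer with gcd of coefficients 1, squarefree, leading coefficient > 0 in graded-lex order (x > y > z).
The degree is 2 — a hyperbolic paraboloid; a quadric.
Symmetries: it's symmetric under x → −x, forcing even powers of x; mirror symmetry y ↦ −y ⇒ only even powers of y.
Checking where it meets the axes: one z-axis crossing is at z = 0; it crosses the x-axis at the gridline x = 0; it meets the y-axis at y = 0 (among the integer gridlines).
Fitting integer coefficients to these (and the overall shape) gives p.

x^2 - 3*y^2 - 3*z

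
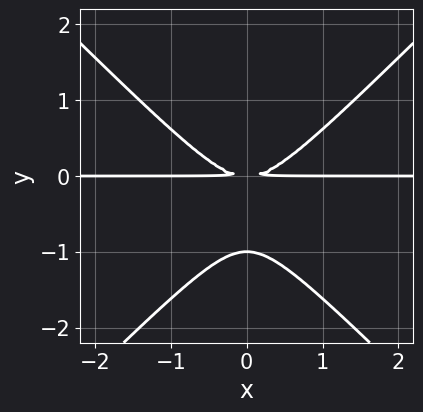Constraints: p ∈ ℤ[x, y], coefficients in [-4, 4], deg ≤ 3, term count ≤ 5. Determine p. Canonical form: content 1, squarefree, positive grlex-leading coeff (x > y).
x^2*y - y^3 - y^2

First, deg p = 3. A generic line meets the curve in up to 3 points.
Next, symmetries: the x ↦ −x reflection is a symmetry, so x appears only in even powers.
Next, from the visible intercepts: one y-axis crossing is at y = -1; every point of the x-axis in the box is on the curve.
Finally, assembling these constraints gives the stated polynomial.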